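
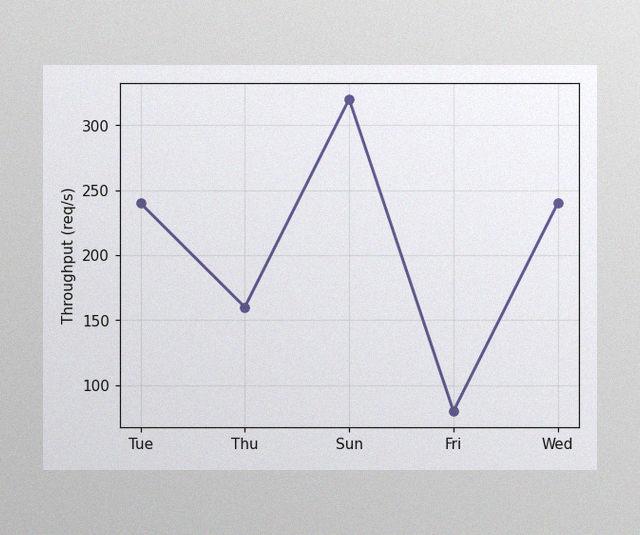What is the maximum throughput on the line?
The image has some photo noise and uneven lighting. The highest point is at Sun, and reading across to the y-axis gives 320req/s.

320req/s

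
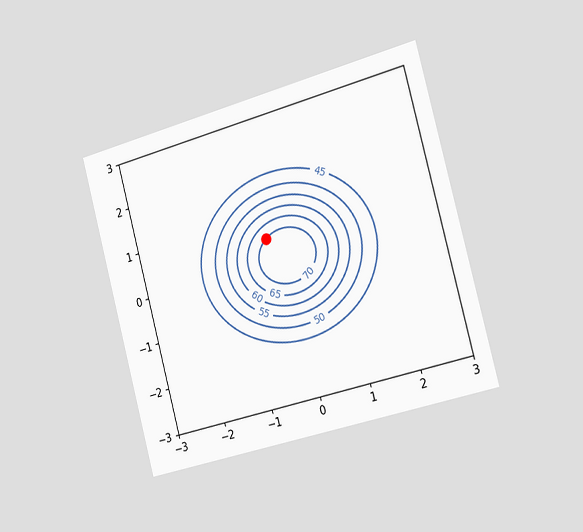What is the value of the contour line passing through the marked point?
70

The chart is tilted about 15° counter-clockwise and viewed slightly from the right. The marked point sits on the contour labelled 70.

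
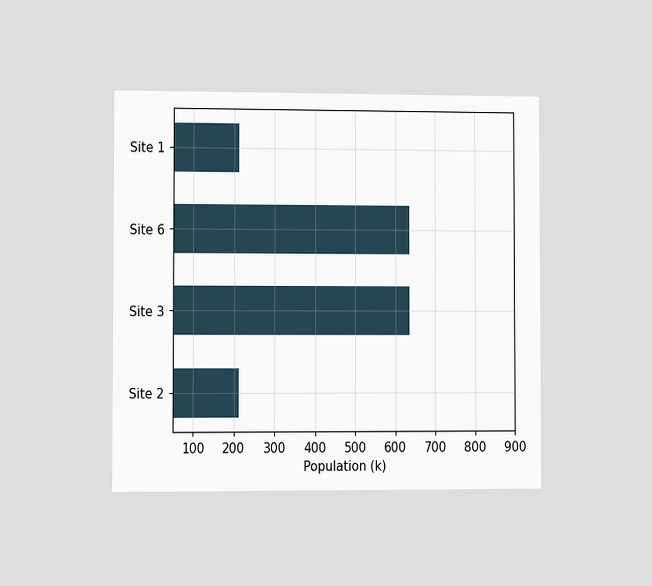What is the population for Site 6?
The chart is viewed slightly from the left. Reading along the chart's x-axis, the Site 6 bar reaches 636k.

636k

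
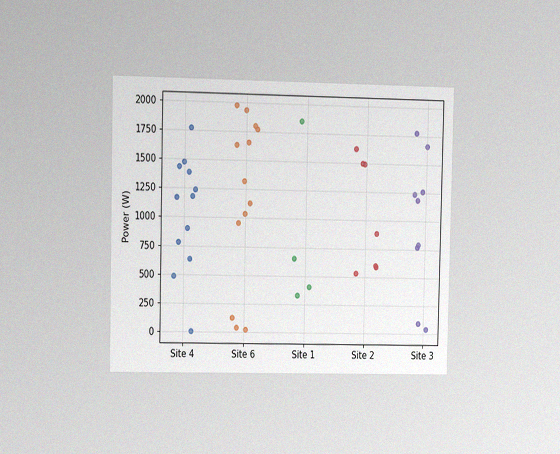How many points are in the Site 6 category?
The chart is viewed slightly from the left, with some photo noise. Counting the markers in the Site 6 column gives 13.

13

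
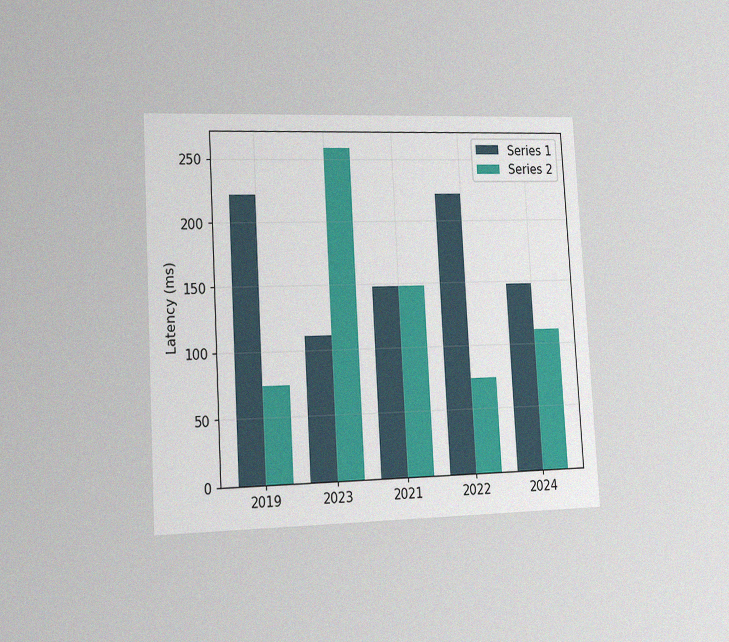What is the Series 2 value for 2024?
111ms

The chart is tilted about 3° counter-clockwise and viewed slightly from the left, with some photo noise. The Series 2 bar at 2024 reaches 111ms on the y-axis.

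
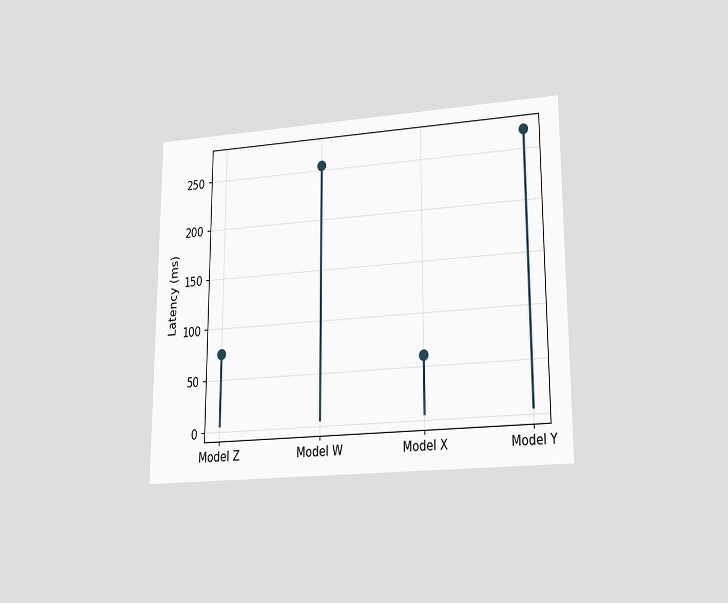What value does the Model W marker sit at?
The chart is viewed at a slight angle. The Model W marker sits at 255ms.

255ms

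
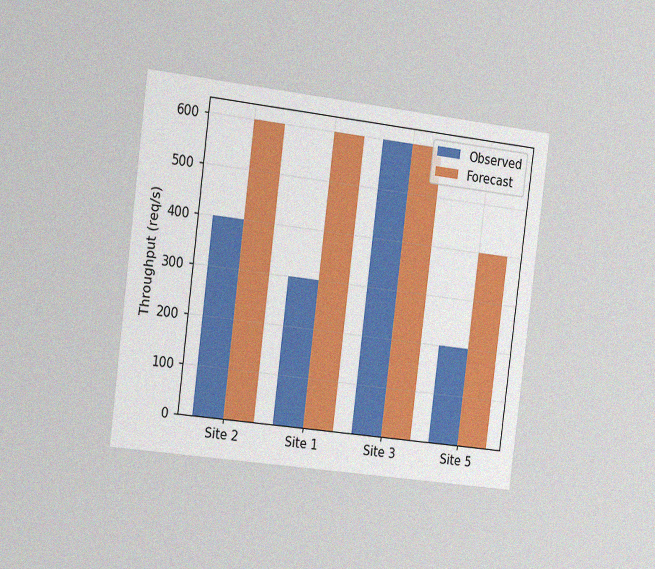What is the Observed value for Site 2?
400req/s

The chart is tilted about 7° clockwise and viewed slightly from the left, with some photo noise. The Observed bar at Site 2 reaches 400req/s on the y-axis.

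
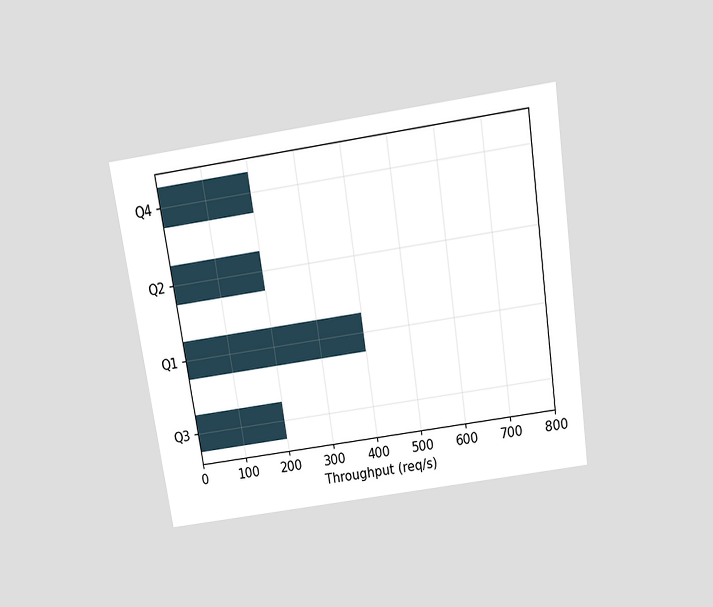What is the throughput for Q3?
200req/s

The chart is tilted about 9° counter-clockwise and viewed slightly from above. Reading along the chart's x-axis, the Q3 bar reaches 200req/s.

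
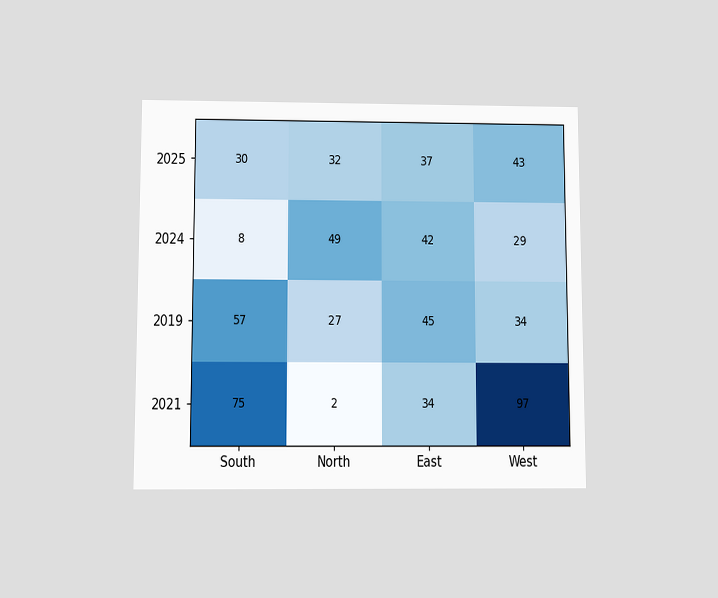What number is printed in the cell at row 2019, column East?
45

The chart is viewed slightly from below. The (2019, East) cell reads 45.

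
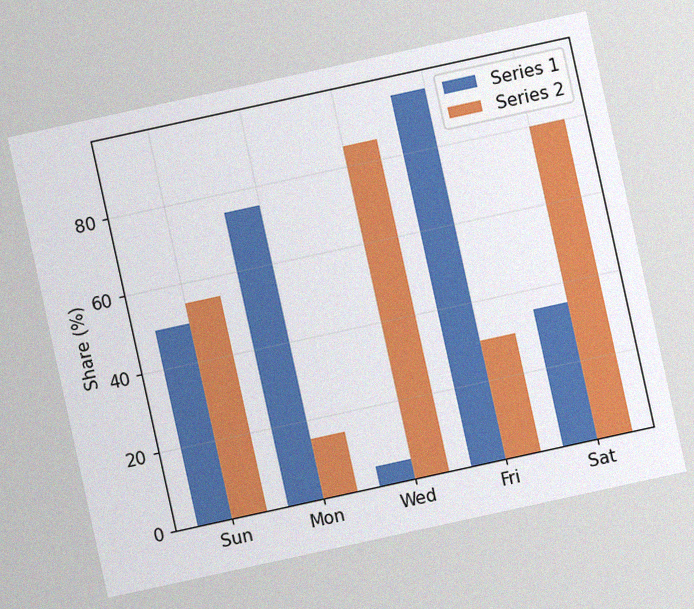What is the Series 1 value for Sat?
The chart is tilted about 12° counter-clockwise, with some photo noise. The Series 1 bar at Sat reaches 35% on the y-axis.

35%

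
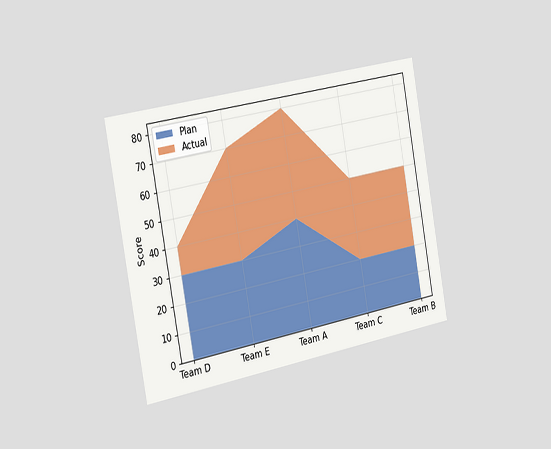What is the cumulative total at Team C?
The chart is tilted about 10° counter-clockwise and viewed slightly from the left. The stacked total at Team C reaches 50.

50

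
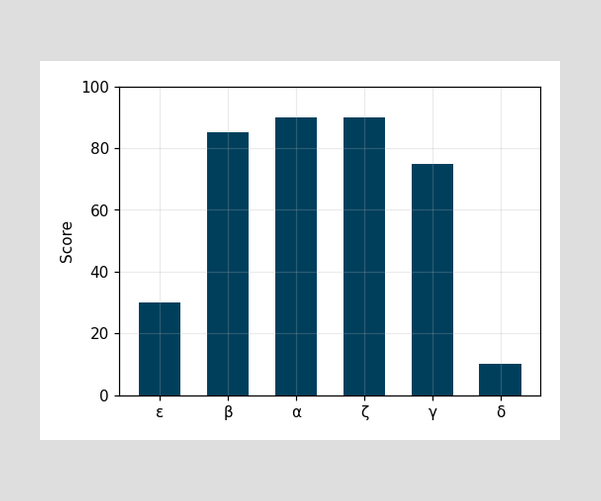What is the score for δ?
Reading along the chart's y-axis, the δ bar reaches 10.

10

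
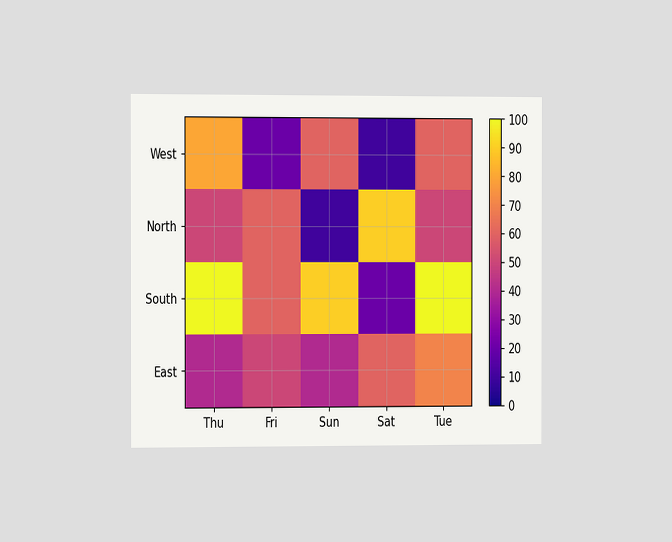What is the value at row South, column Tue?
The chart is viewed slightly from the left. Matching cell (South, Tue) against the colorbar gives 100.

100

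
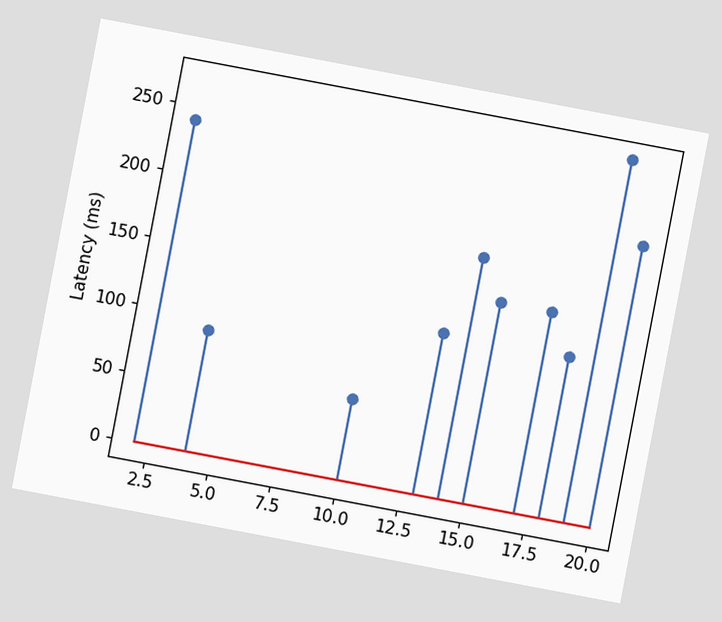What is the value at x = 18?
The chart is tilted about 11° clockwise. The stem at x=18 reaches 120ms.

120ms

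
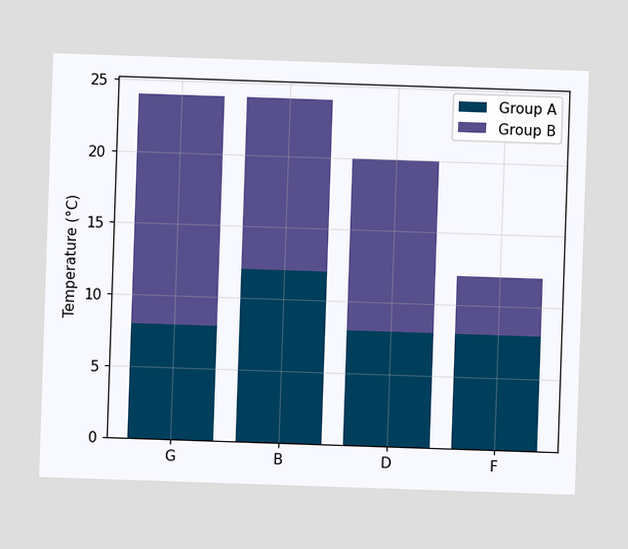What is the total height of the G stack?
The G stack's top reaches 24°C on the y-axis.

24°C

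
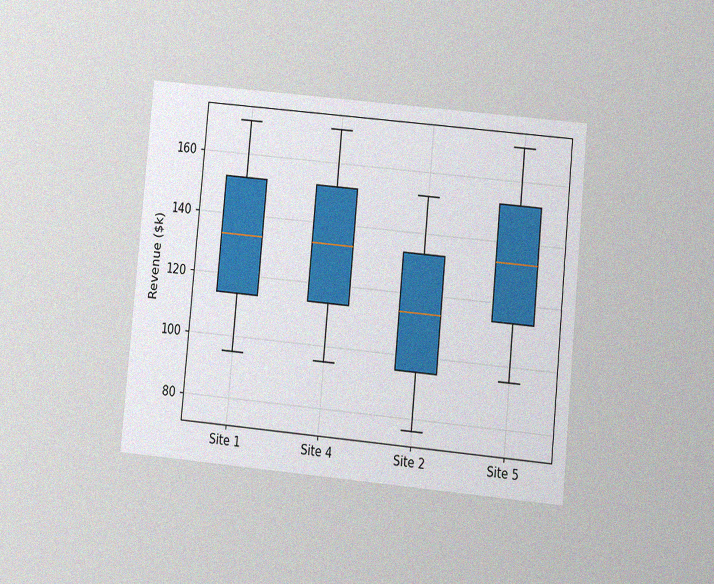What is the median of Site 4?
The chart is tilted about 5° clockwise and viewed at a slight angle, with some photo noise. The median line in the Site 4 box sits at $133k.

$133k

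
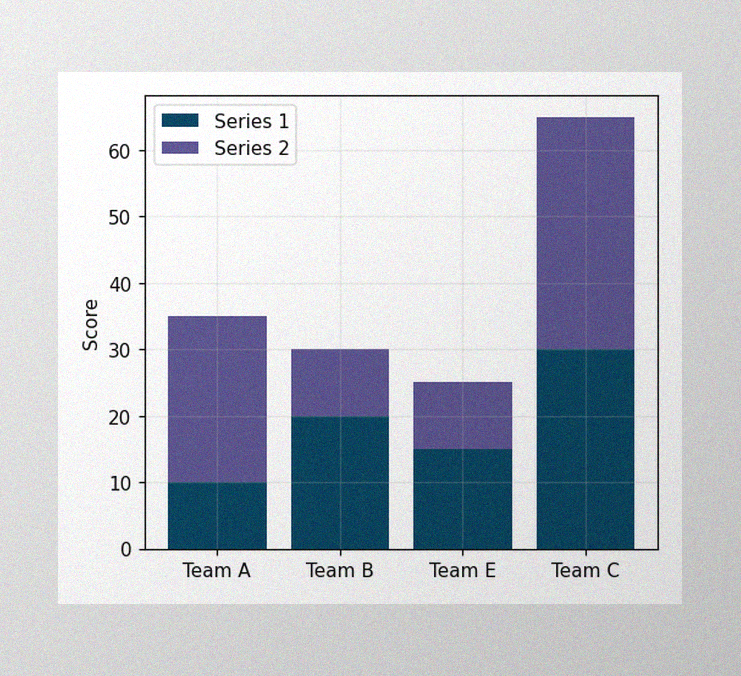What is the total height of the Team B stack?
30

The image has some photo noise and uneven lighting. The Team B stack's top reaches 30 on the y-axis.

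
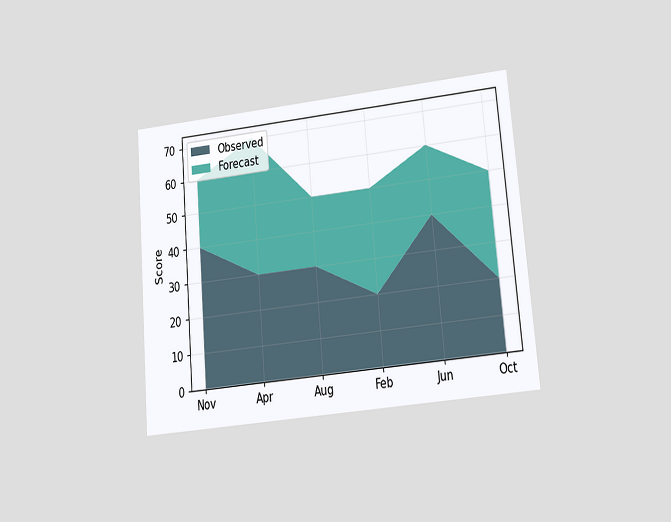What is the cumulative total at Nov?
The chart is tilted about 5° counter-clockwise and viewed at a slight angle. The stacked total at Nov reaches 60.

60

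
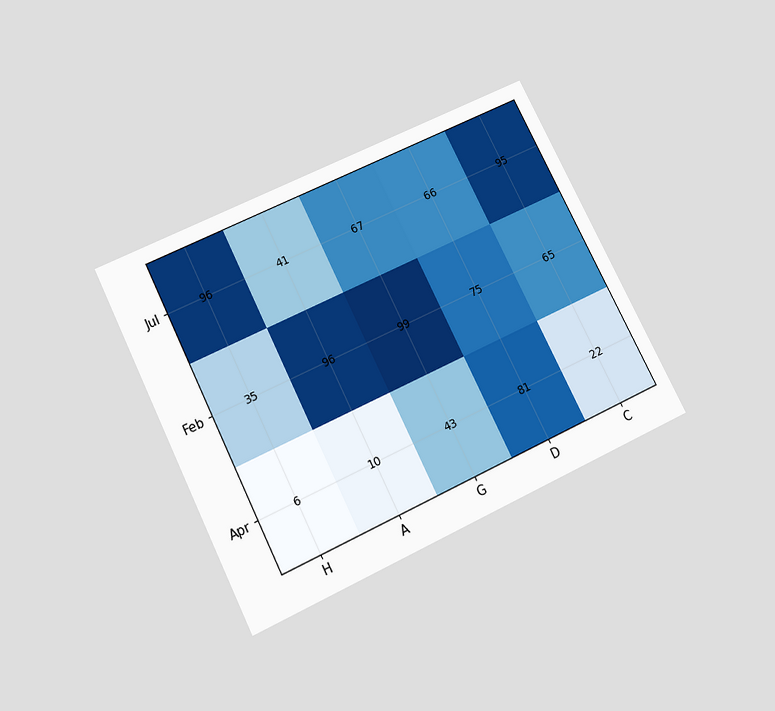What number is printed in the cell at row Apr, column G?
43

The chart is tilted about 27° counter-clockwise and viewed slightly from below. The (Apr, G) cell reads 43.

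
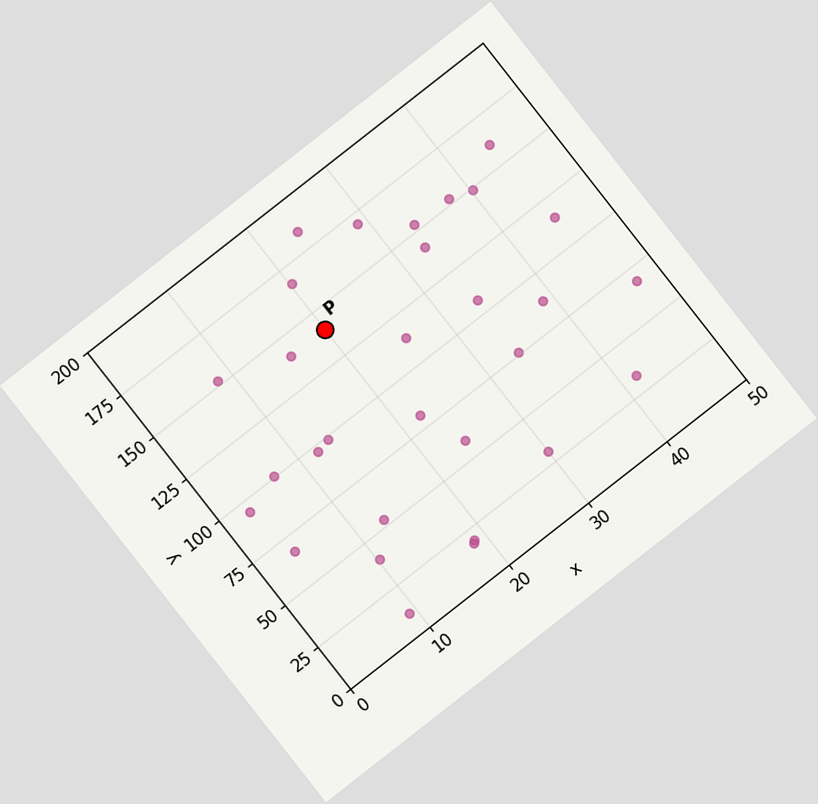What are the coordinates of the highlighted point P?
(20, 140)

The chart is tilted about 38° counter-clockwise. Following the gridlines from P to each axis, P sits at (20, 140).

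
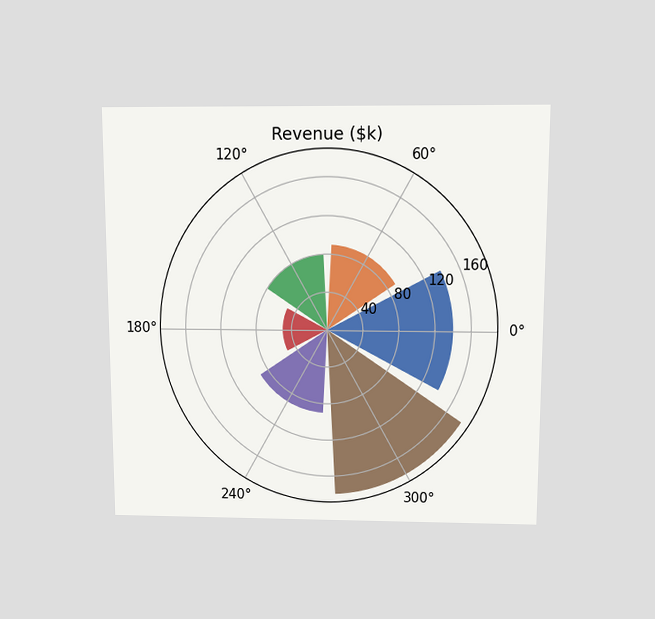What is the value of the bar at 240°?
The chart is viewed slightly from above. The bar at 240° reaches $90k on the radial axis.

$90k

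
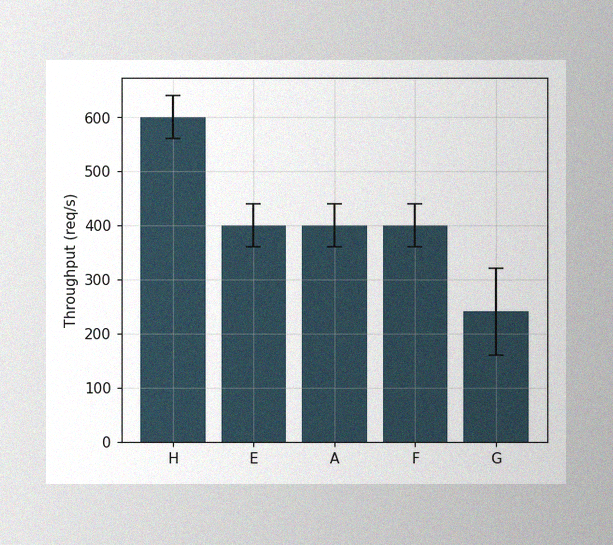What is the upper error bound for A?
The image has some photo noise and uneven lighting. The A bar's upper whisker reaches 440req/s.

440req/s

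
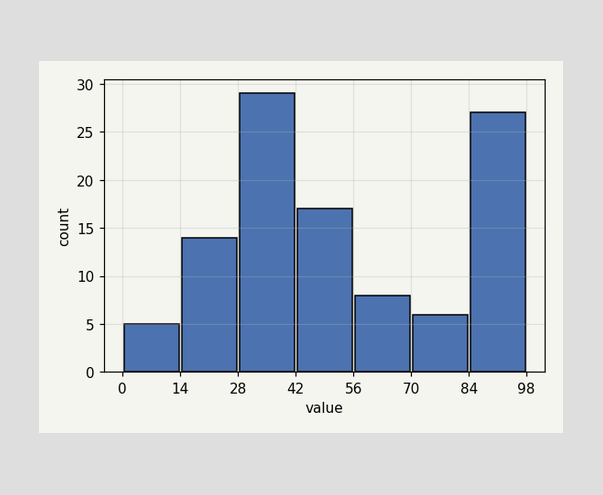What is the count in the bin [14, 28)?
The [14, 28) bin has height 14.

14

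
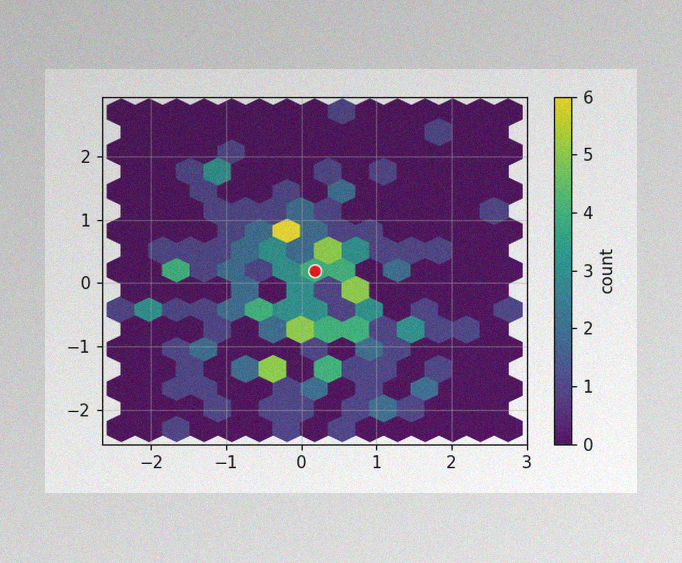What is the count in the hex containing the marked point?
The image has some photo noise and uneven lighting. The marked hex reads 4 on the colorbar.

4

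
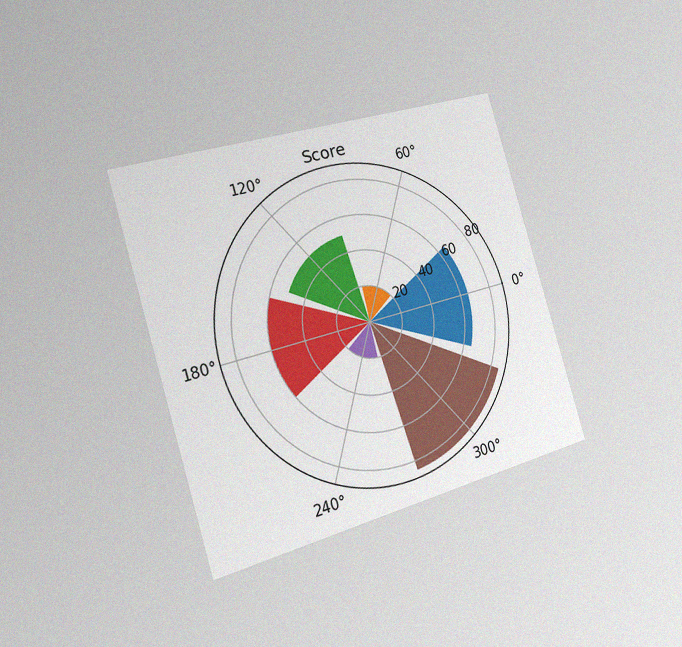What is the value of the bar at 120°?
The chart is tilted about 17° counter-clockwise and viewed slightly from the left, with some photo noise. The bar at 120° reaches 50 on the radial axis.

50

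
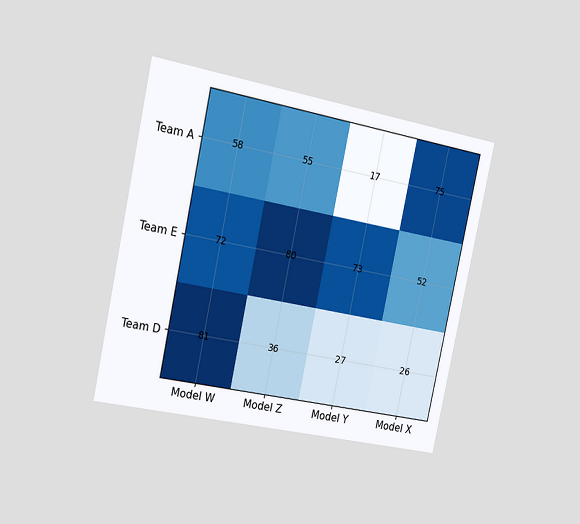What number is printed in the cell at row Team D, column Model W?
81

The chart is tilted about 12° clockwise and viewed slightly from the left. The (Team D, Model W) cell reads 81.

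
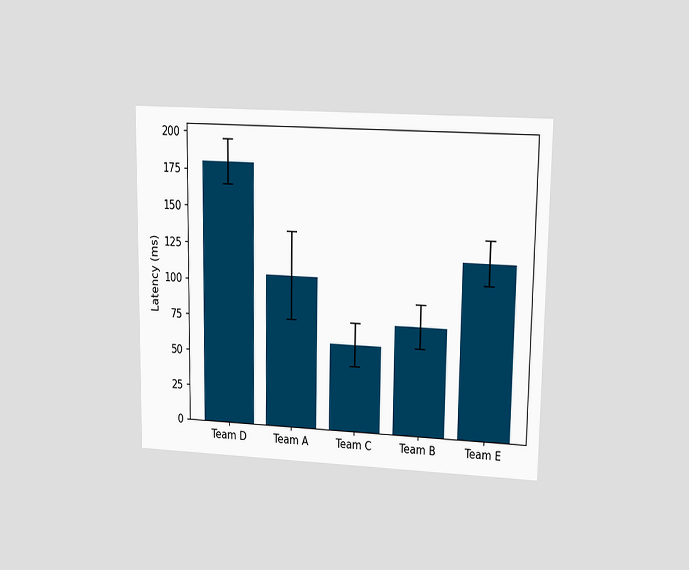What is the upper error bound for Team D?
195ms

The chart is viewed at a slight angle. The Team D bar's upper whisker reaches 195ms.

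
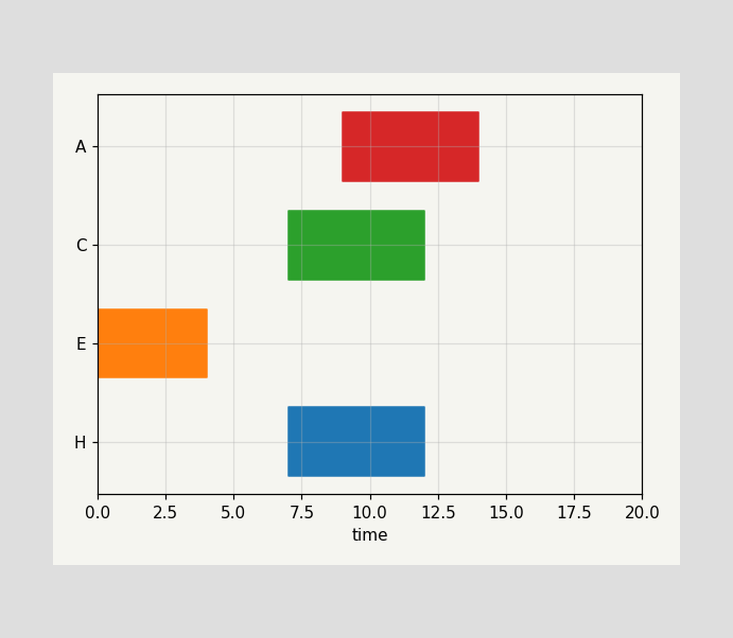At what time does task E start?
The E bar begins at t=0.

0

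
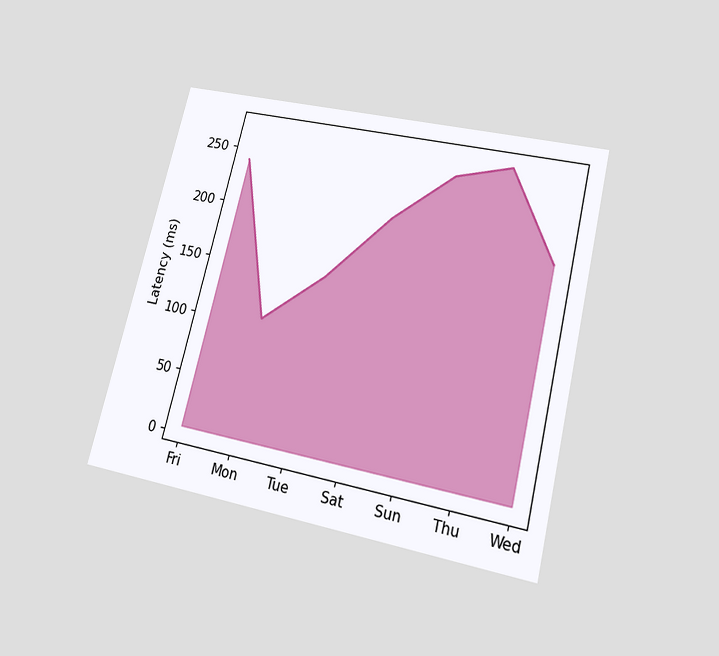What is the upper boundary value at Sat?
The chart is tilted about 14° clockwise and viewed slightly from below. At Sat the upper boundary is at 210ms.

210ms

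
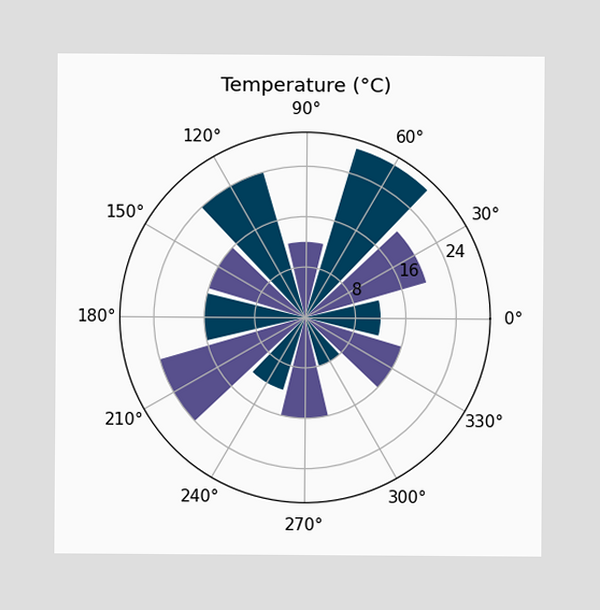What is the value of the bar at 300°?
The bar at 300° reaches 8°C on the radial axis.

8°C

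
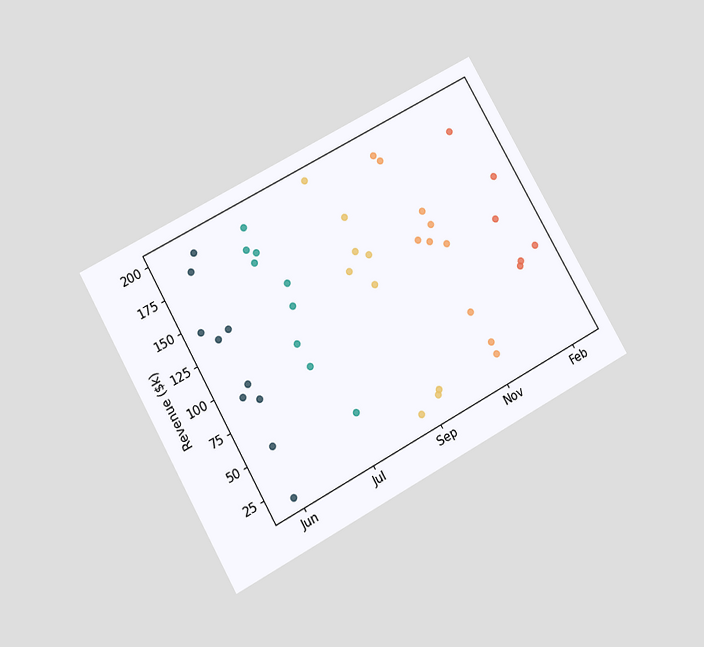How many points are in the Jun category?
10

The chart is tilted about 29° counter-clockwise and viewed slightly from below. Counting the markers in the Jun column gives 10.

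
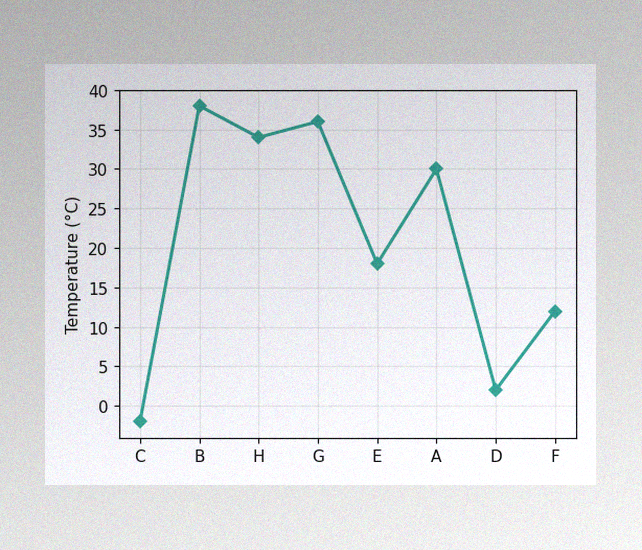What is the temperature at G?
36°C

The image has some photo noise and uneven lighting. At G, the line is at 36°C.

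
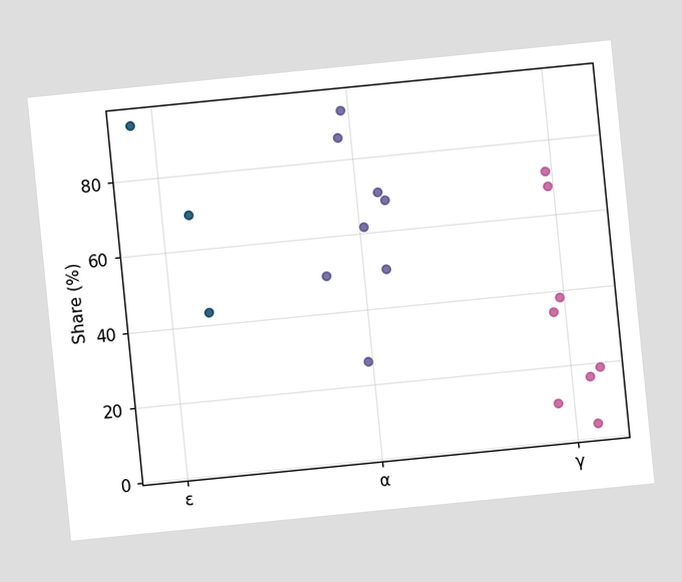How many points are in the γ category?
8

The chart is tilted about 6° counter-clockwise. Counting the markers in the γ column gives 8.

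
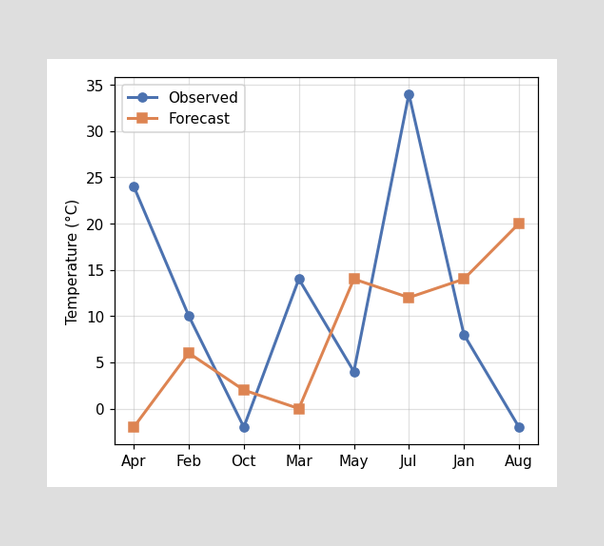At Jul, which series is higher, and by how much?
Observed, by 22°C

At Jul, Observed sits above the other line by 22°C.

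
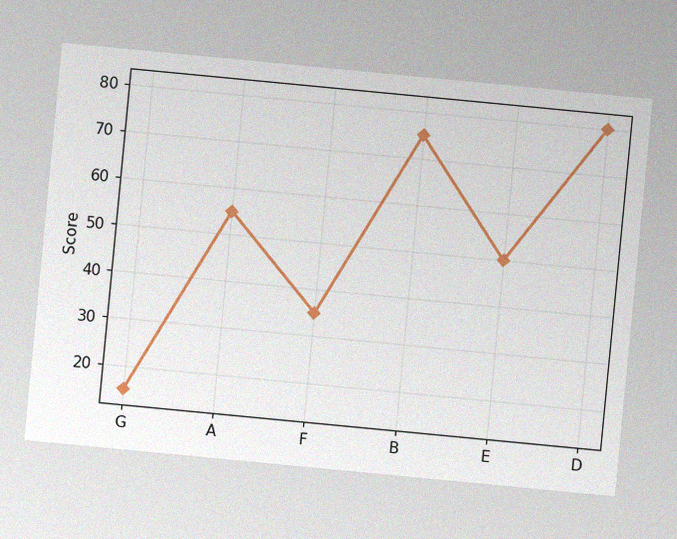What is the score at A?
55

The chart is tilted about 5° clockwise, with some photo noise. At A, the line is at 55.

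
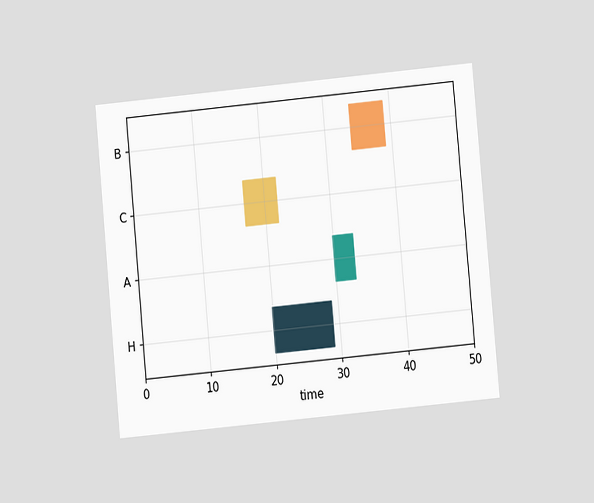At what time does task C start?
The chart is tilted about 5° counter-clockwise and viewed at a slight angle. The C bar begins at t=17.

17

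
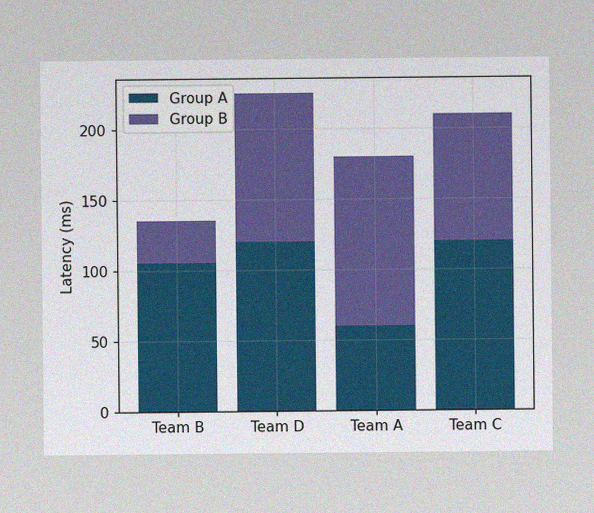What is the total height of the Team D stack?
The image has some photo noise and uneven lighting. The Team D stack's top reaches 225ms on the y-axis.

225ms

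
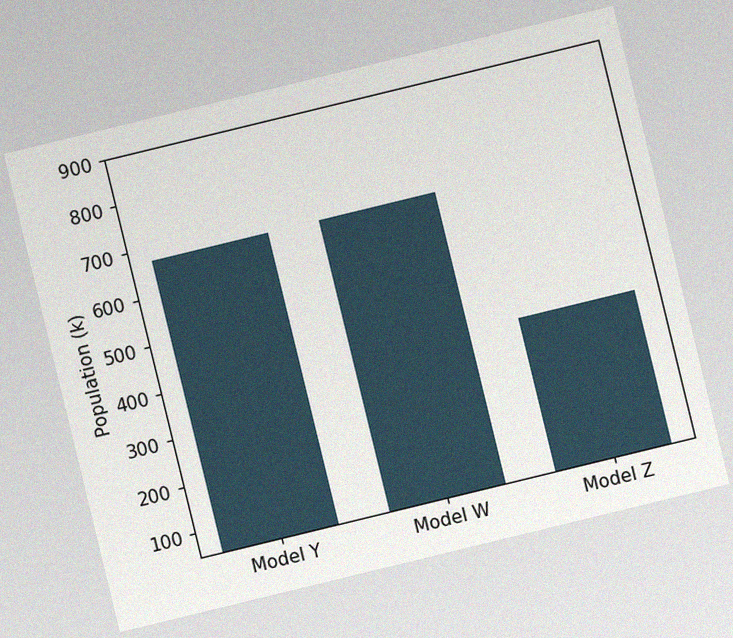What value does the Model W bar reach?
The chart is tilted about 14° counter-clockwise, with some photo noise. Reading along the chart's y-axis, the Model W bar reaches 672k.

672k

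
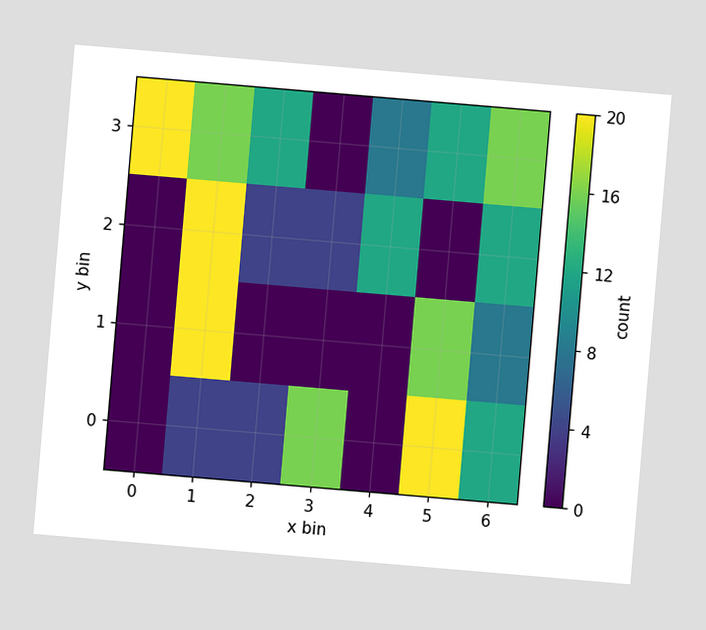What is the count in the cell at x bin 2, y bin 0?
The chart is tilted about 5° clockwise. Matching the cell (2, 0) against the colorbar gives 4.

4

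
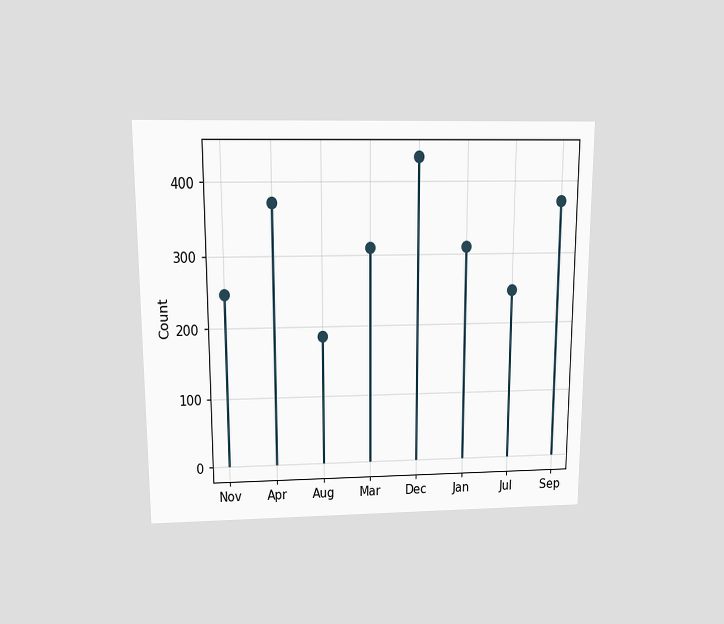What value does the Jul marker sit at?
248

The chart is viewed slightly from above. The Jul marker sits at 248.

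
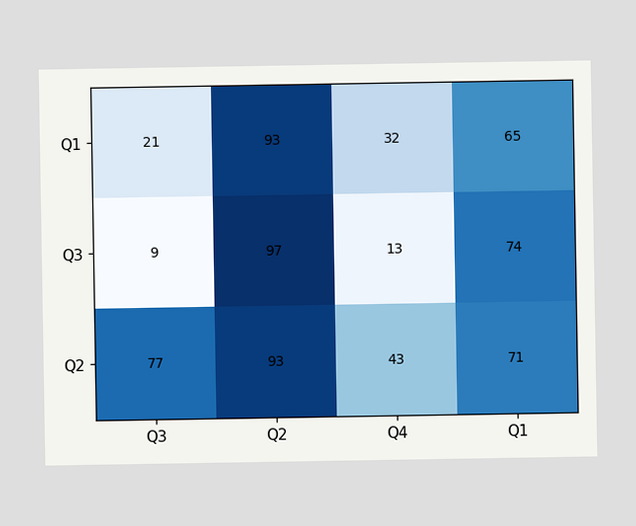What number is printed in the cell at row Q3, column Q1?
74

The (Q3, Q1) cell reads 74.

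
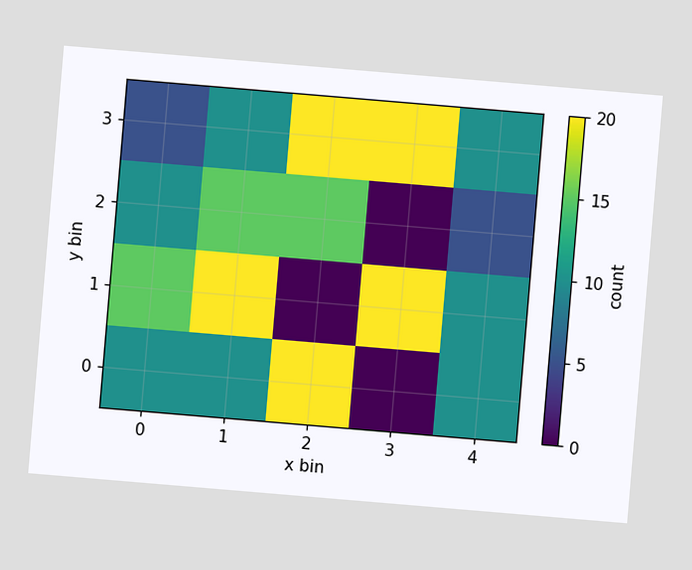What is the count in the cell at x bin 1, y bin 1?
The chart is tilted about 5° clockwise. Matching the cell (1, 1) against the colorbar gives 20.

20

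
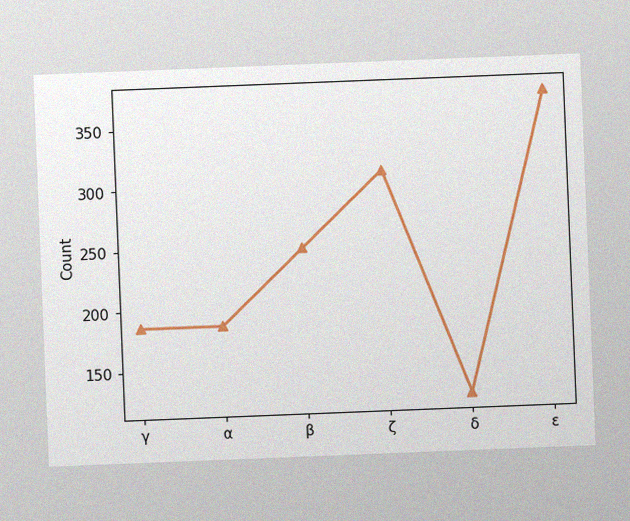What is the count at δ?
124

The chart is tilted about 2° counter-clockwise, with some photo noise. At δ, the line is at 124.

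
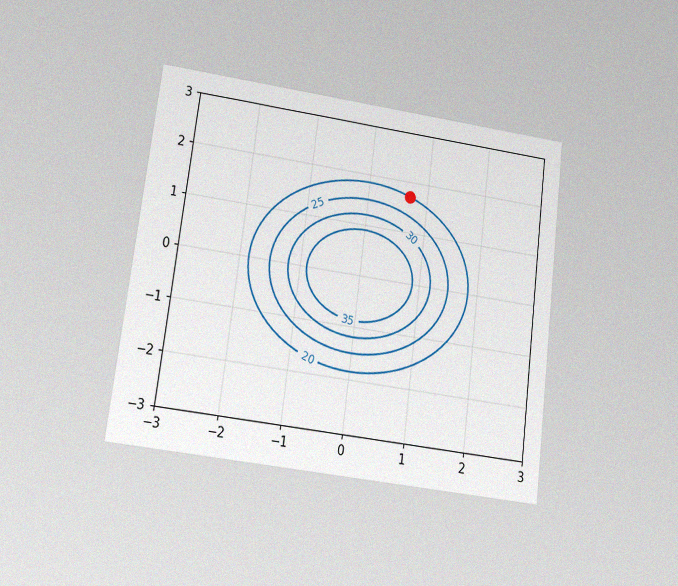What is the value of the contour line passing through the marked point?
20

The chart is tilted about 7° clockwise and viewed at a slight angle, with some photo noise. The marked point sits on the contour labelled 20.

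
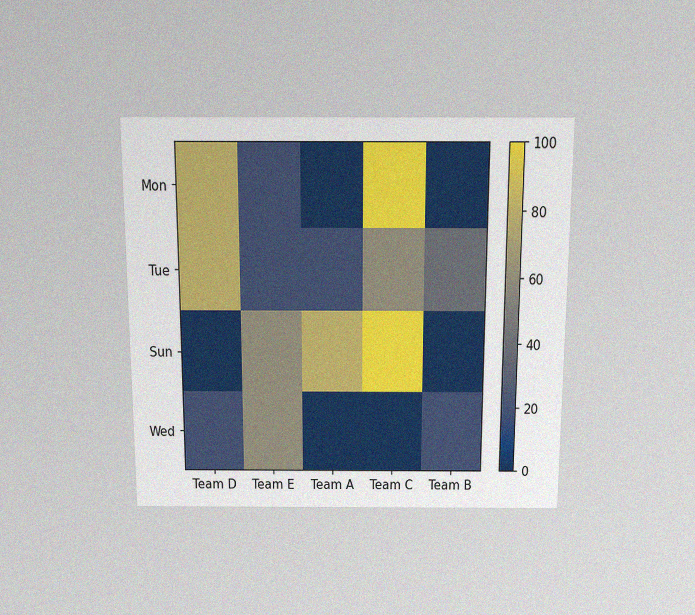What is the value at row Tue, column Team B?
40

The chart is viewed slightly from above, with some photo noise. Matching cell (Tue, Team B) against the colorbar gives 40.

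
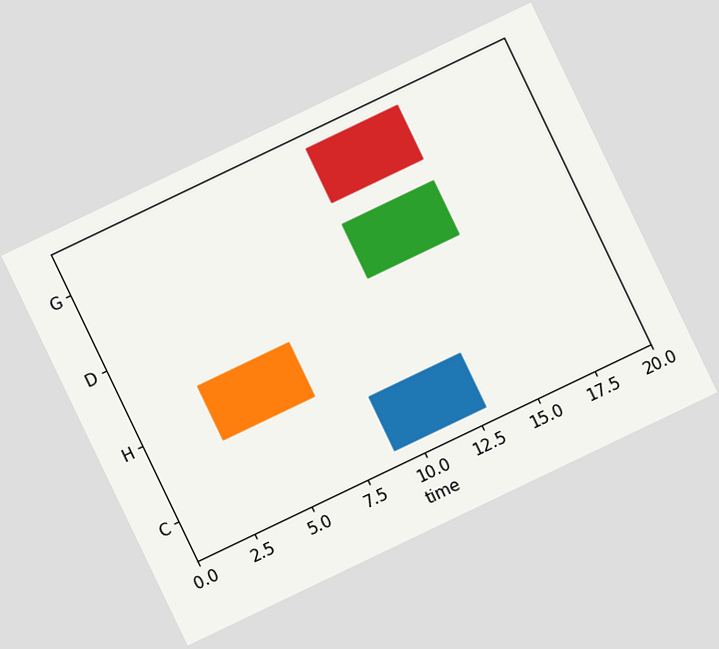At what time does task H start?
3

The chart is tilted about 26° counter-clockwise. The H bar begins at t=3.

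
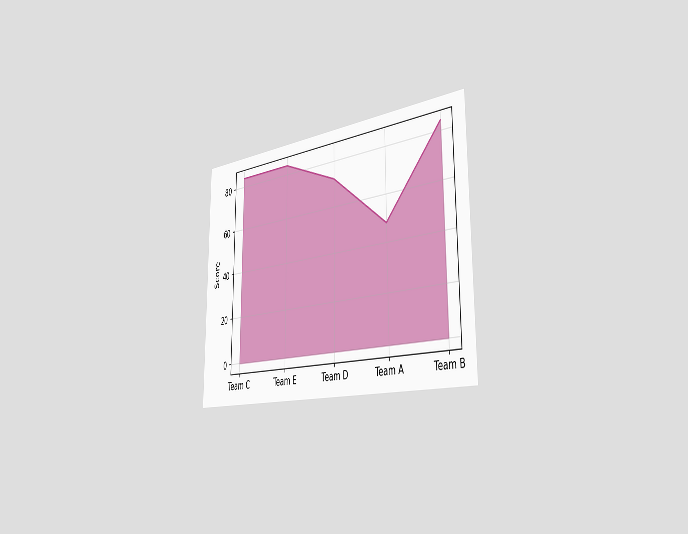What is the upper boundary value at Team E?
84

The chart is viewed slightly from the right. At Team E the upper boundary is at 84.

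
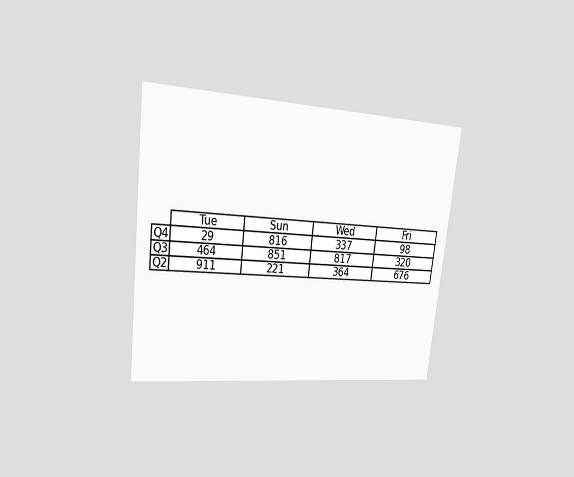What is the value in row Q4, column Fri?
98

The chart is tilted about 7° clockwise and viewed slightly from the left. The (Q4, Fri) cell reads 98.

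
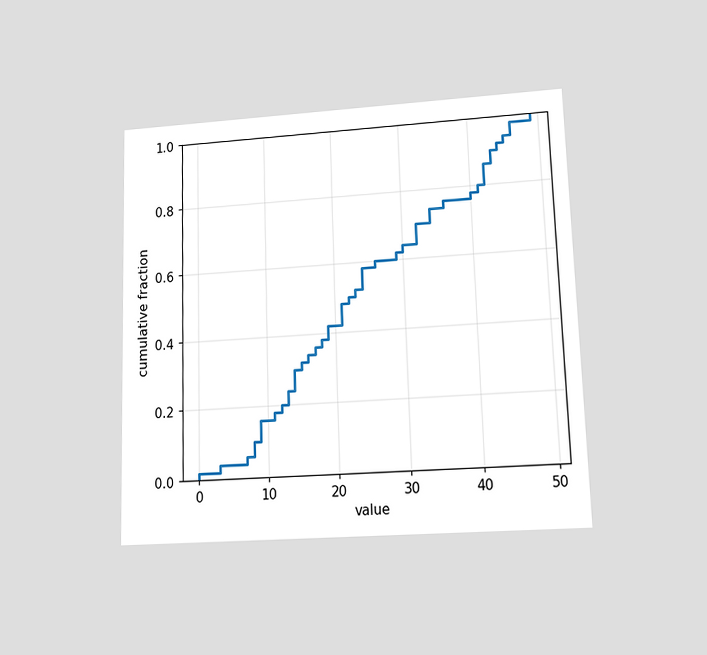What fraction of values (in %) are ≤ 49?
100%

The chart is viewed at a slight angle. At x=49 the ECDF step is at 100%.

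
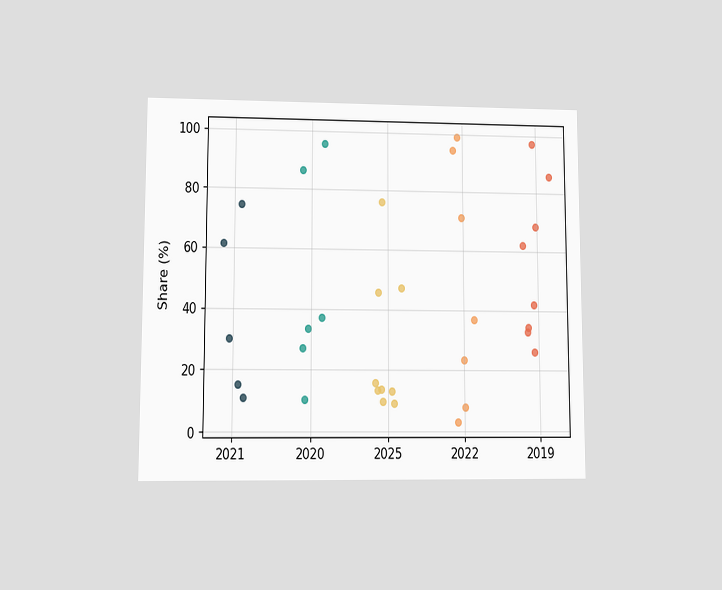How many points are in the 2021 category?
5

The chart is viewed at a slight angle. Counting the markers in the 2021 column gives 5.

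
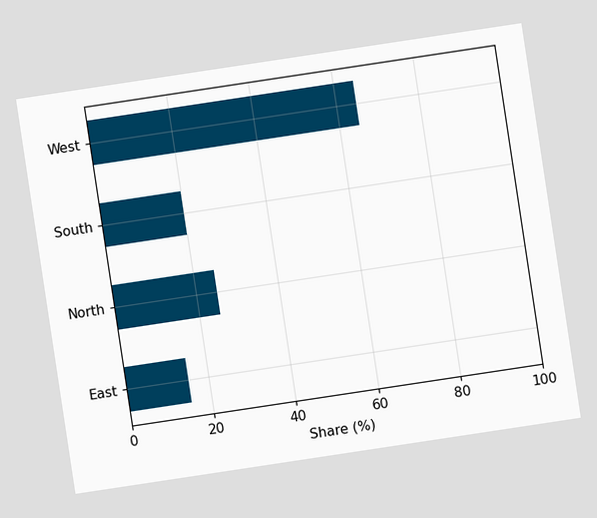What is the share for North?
25%

The chart is tilted about 9° counter-clockwise. Reading along the chart's x-axis, the North bar reaches 25%.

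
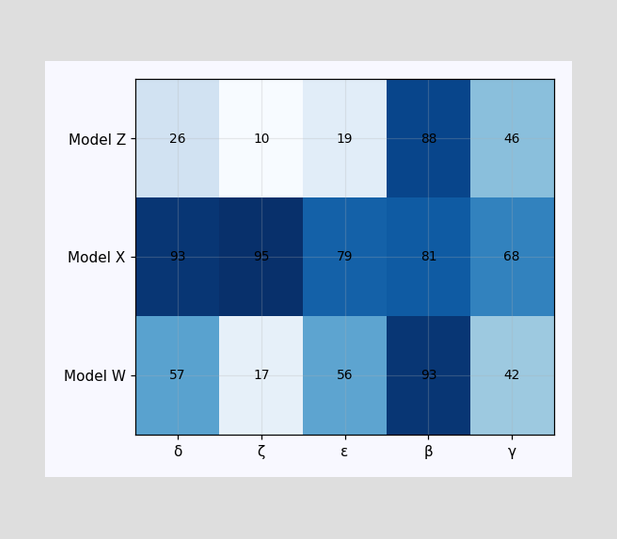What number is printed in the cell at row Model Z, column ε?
The (Model Z, ε) cell reads 19.

19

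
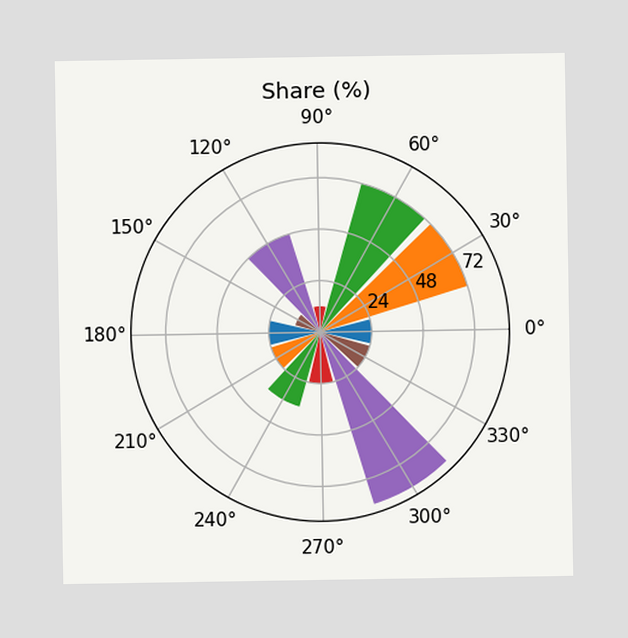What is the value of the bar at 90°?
12%

The bar at 90° reaches 12% on the radial axis.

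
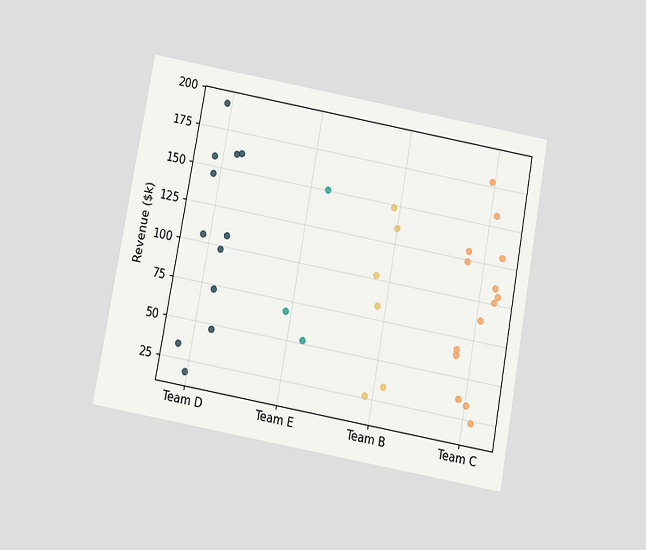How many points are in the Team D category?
The chart is tilted about 10° clockwise and viewed slightly from below. Counting the markers in the Team D column gives 12.

12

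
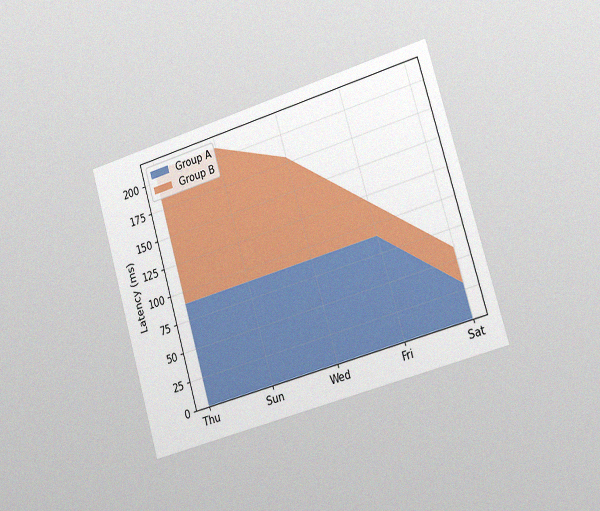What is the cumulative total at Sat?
60ms

The chart is tilted about 16° counter-clockwise and viewed slightly from the right, with some photo noise. The stacked total at Sat reaches 60ms.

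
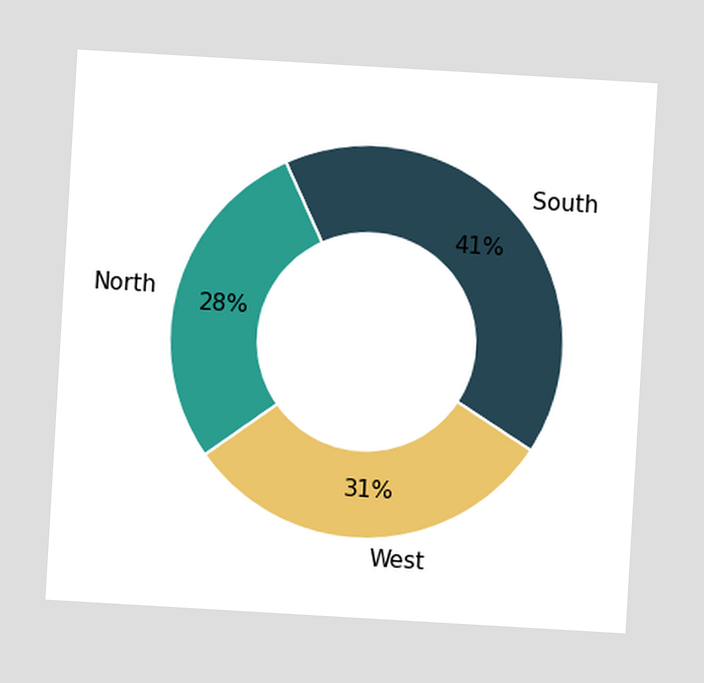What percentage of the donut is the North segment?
The chart is tilted about 3° clockwise. The North segment takes up 28% of the ring.

28%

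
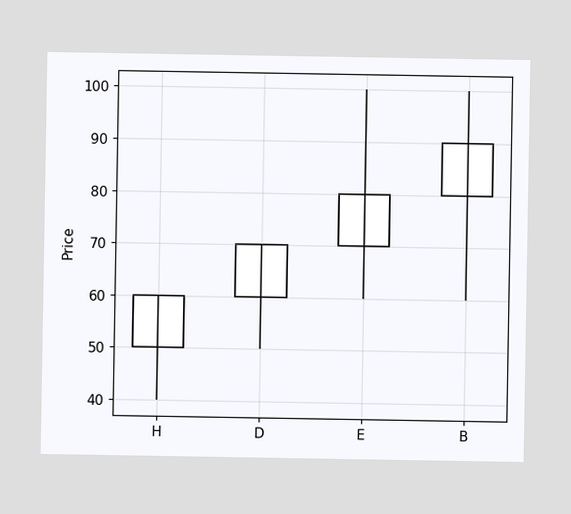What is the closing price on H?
60

The H candle closes at 60.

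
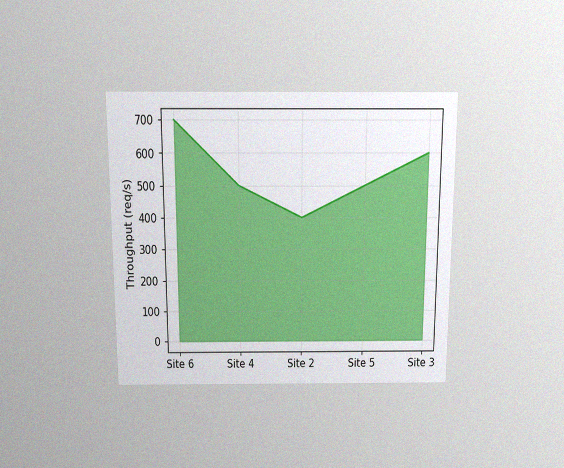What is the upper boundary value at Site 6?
The chart is viewed slightly from above, with some photo noise. At Site 6 the upper boundary is at 700req/s.

700req/s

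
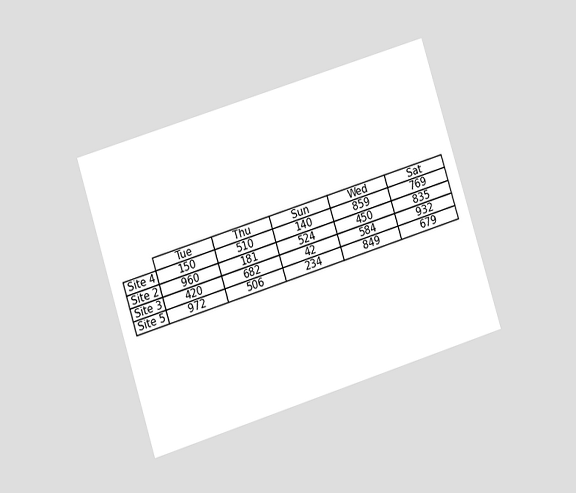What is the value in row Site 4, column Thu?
The chart is tilted about 17° counter-clockwise and viewed at a slight angle. The (Site 4, Thu) cell reads 510.

510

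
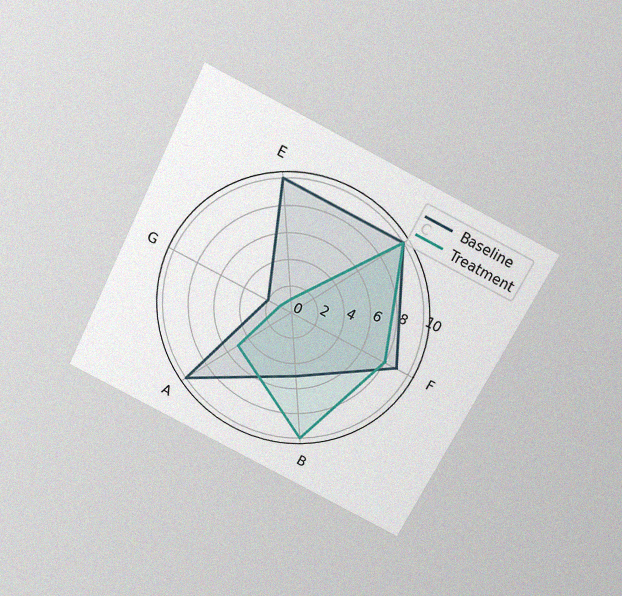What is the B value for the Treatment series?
10

The chart is tilted about 27° clockwise and viewed slightly from above, with some photo noise. On the B axis, Treatment reaches 10.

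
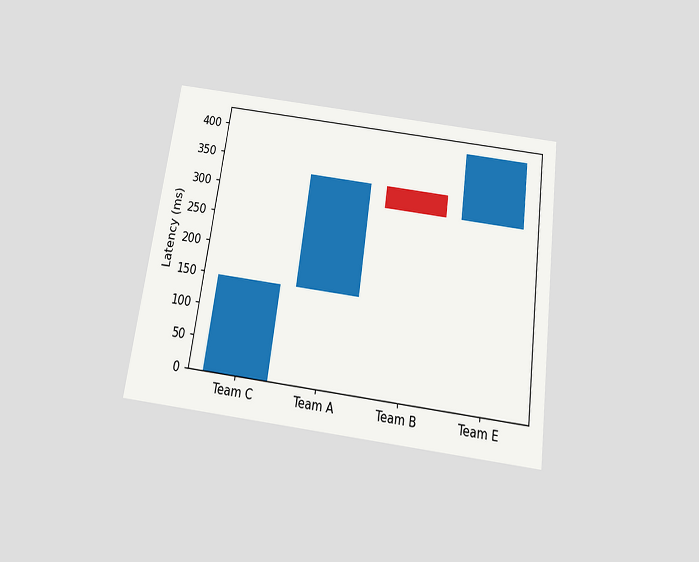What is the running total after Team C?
The chart is tilted about 8° clockwise and viewed slightly from below. After Team C the running total reaches 148ms.

148ms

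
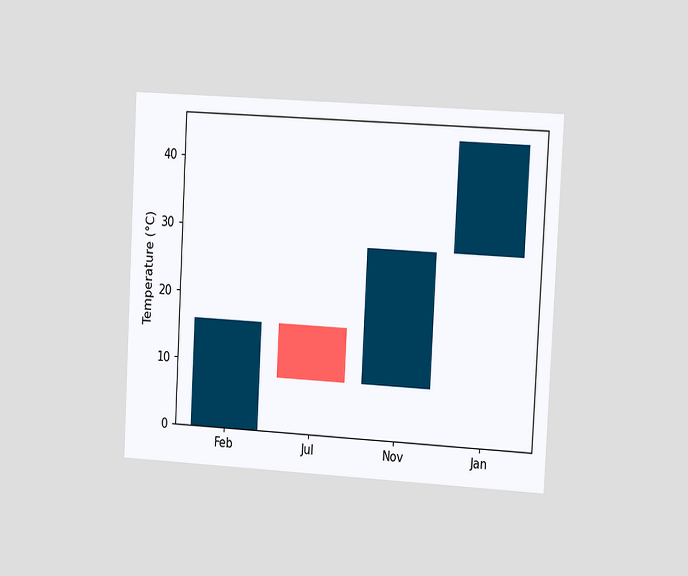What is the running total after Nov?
The chart is tilted about 3° clockwise and viewed slightly from the right. After Nov the running total reaches 28°C.

28°C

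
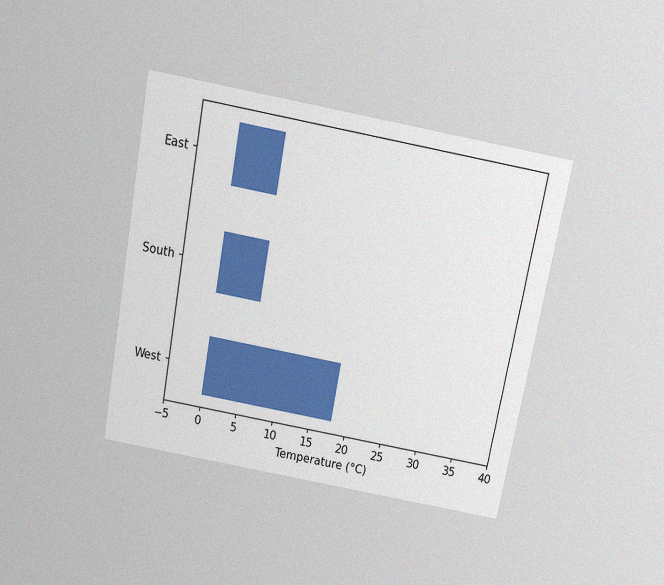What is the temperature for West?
The chart is tilted about 11° clockwise and viewed slightly from above, with some photo noise. Reading along the chart's x-axis, the West bar reaches 18°C.

18°C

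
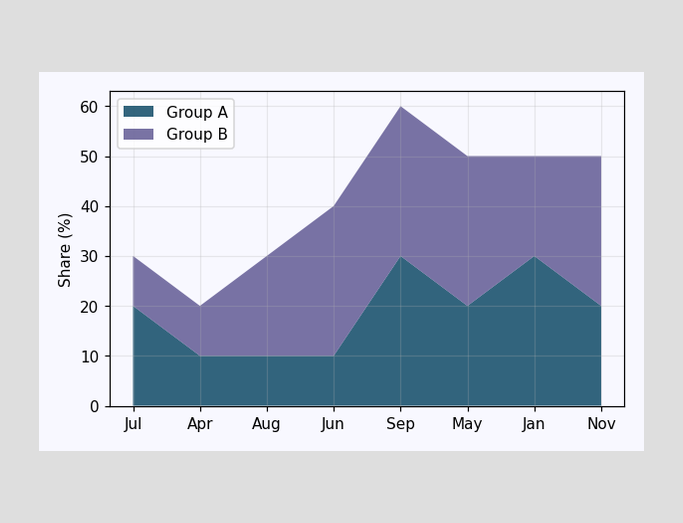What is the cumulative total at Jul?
30%

The stacked total at Jul reaches 30%.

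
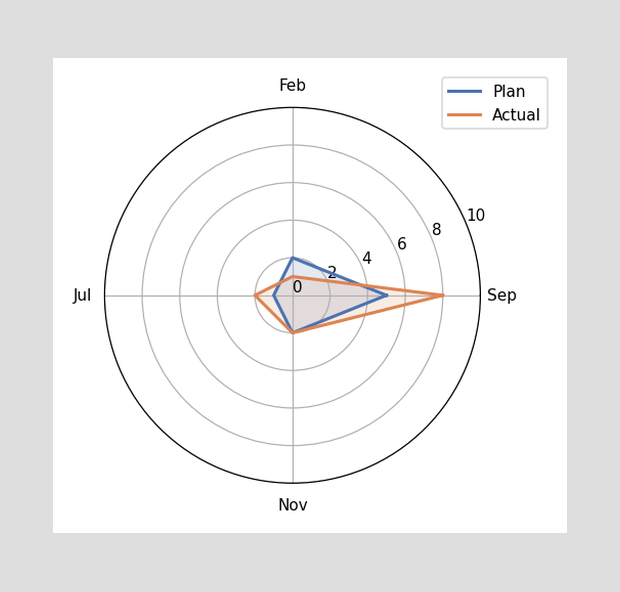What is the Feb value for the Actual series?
On the Feb axis, Actual reaches 1.

1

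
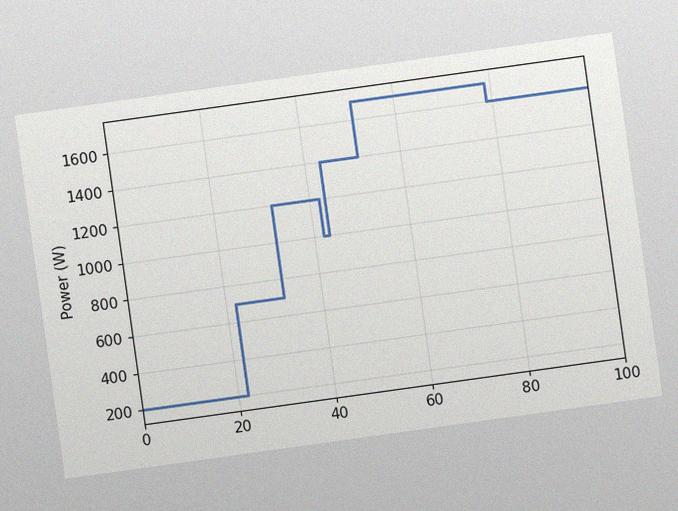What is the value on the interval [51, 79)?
The chart is tilted about 8° counter-clockwise, with some photo noise. On [51, 79) the step sits at 1700W.

1700W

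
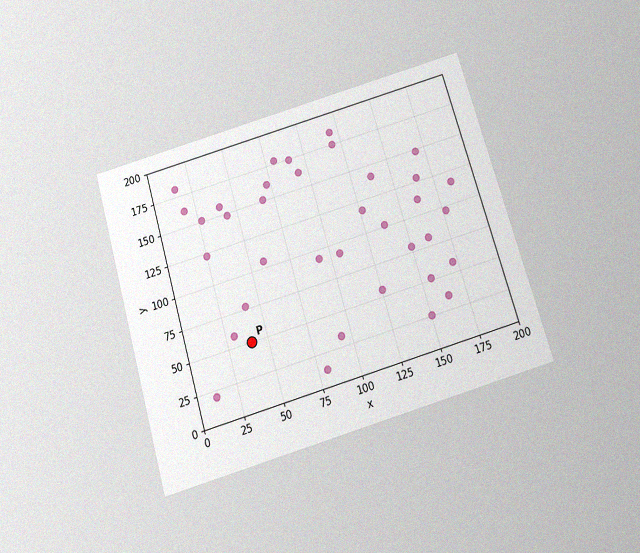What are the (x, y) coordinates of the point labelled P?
The chart is tilted about 16° counter-clockwise and viewed slightly from below, with some photo noise. Following the gridlines from P to each axis, P sits at (40, 50).

(40, 50)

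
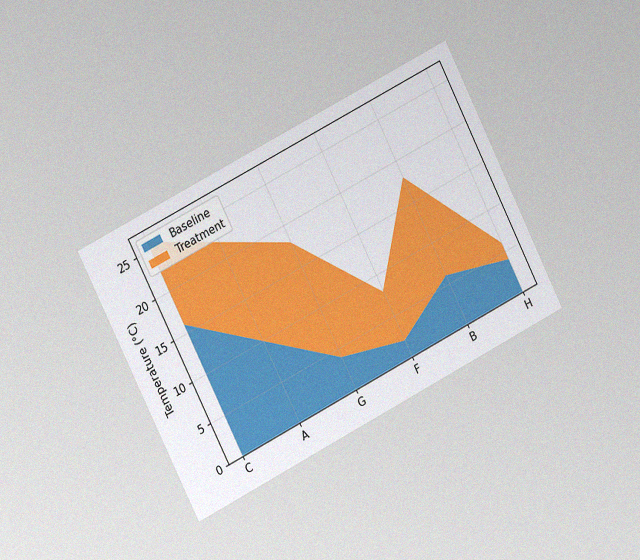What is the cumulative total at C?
The chart is tilted about 27° counter-clockwise and viewed slightly from the left, with some photo noise. The stacked total at C reaches 26°C.

26°C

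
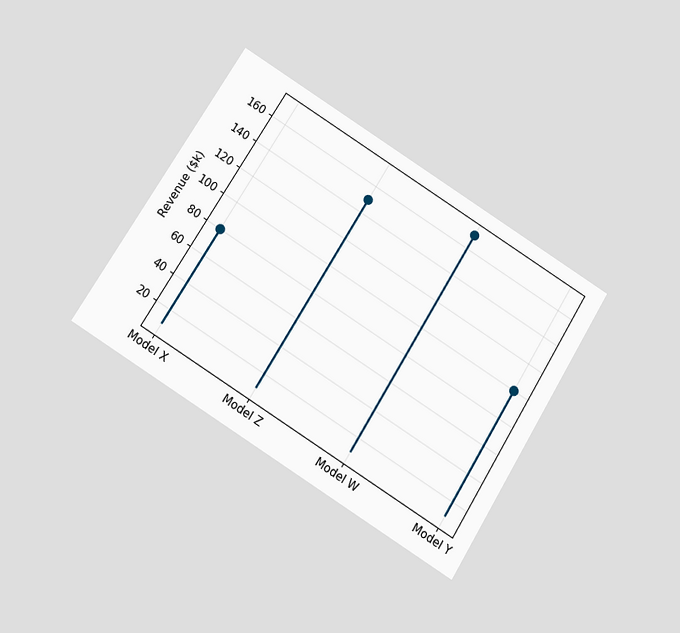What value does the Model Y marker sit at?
$100k

The chart is tilted about 32° clockwise and viewed at a slight angle. The Model Y marker sits at $100k.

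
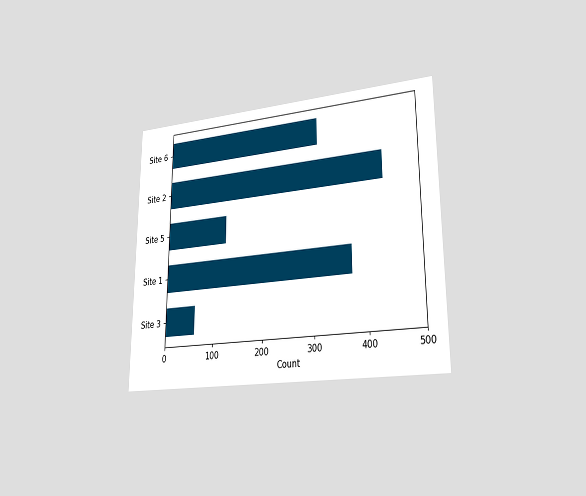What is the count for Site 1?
372

The chart is viewed slightly from the right. Reading along the chart's x-axis, the Site 1 bar reaches 372.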